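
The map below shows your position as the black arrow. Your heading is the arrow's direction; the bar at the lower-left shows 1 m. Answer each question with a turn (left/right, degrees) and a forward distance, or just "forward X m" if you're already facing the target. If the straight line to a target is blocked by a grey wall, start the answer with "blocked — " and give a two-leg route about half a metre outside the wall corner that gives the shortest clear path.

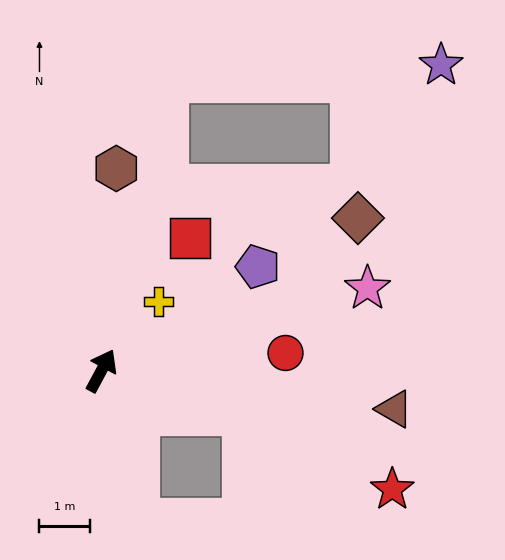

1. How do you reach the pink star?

turn right 45°, forward 5.5 m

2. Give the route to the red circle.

turn right 56°, forward 3.6 m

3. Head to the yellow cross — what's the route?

turn right 11°, forward 1.8 m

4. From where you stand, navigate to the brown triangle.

turn right 69°, forward 5.8 m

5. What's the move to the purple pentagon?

turn right 28°, forward 3.7 m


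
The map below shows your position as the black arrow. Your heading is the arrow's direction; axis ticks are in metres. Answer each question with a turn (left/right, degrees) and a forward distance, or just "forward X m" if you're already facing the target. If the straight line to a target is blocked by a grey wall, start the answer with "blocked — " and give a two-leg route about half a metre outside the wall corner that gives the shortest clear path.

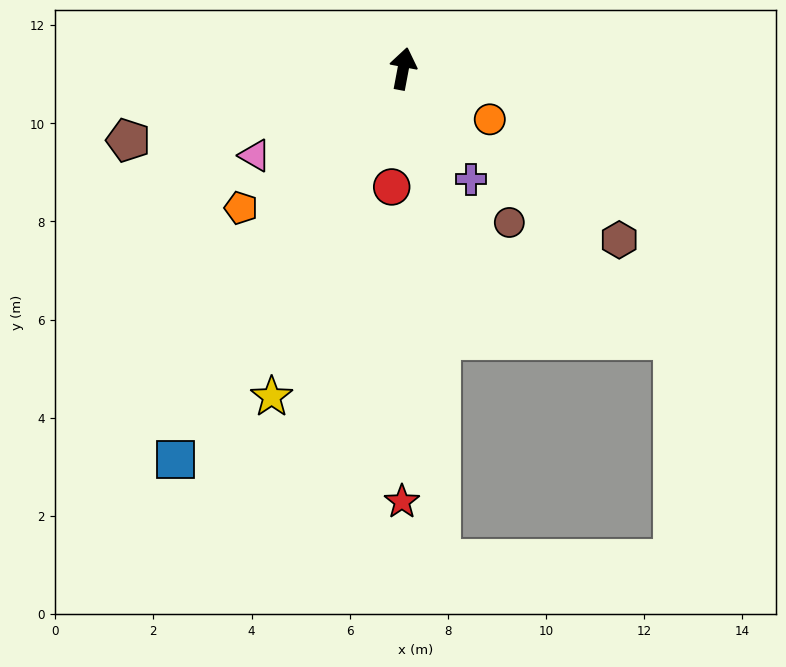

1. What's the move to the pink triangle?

turn left 131°, forward 3.5 m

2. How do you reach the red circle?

turn right 175°, forward 2.4 m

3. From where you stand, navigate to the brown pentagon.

turn left 115°, forward 5.8 m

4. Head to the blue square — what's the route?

turn left 160°, forward 9.2 m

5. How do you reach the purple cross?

turn right 138°, forward 2.6 m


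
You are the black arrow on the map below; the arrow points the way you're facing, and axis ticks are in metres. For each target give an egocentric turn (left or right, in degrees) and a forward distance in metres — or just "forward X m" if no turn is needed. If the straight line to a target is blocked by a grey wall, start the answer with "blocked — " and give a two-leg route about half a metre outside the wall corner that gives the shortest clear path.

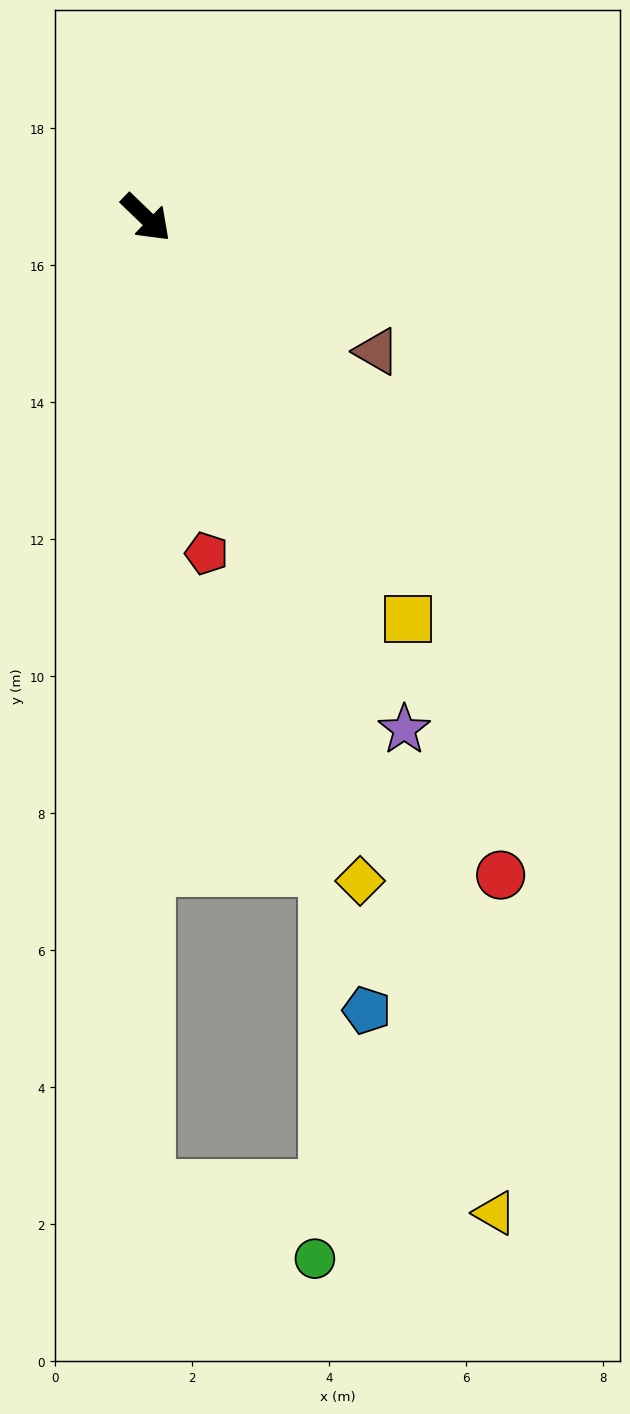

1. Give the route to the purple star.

turn right 19°, forward 8.4 m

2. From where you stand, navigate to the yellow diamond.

turn right 28°, forward 10.2 m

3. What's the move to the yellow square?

turn right 13°, forward 7.0 m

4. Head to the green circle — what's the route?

blocked — turn right 46°, forward 14.2 m, then turn left 67°, forward 2.7 m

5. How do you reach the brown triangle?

turn left 14°, forward 3.9 m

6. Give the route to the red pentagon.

turn right 36°, forward 5.0 m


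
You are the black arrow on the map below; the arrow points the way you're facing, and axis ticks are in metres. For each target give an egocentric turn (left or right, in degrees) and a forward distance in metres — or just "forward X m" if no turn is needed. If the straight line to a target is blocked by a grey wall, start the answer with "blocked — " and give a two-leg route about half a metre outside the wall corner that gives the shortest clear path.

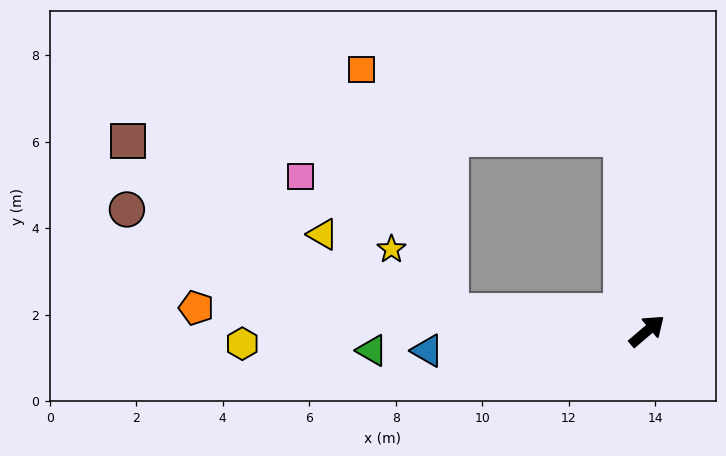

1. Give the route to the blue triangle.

turn left 145°, forward 5.1 m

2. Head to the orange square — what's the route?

blocked — turn left 134°, forward 4.6 m, then turn right 64°, forward 6.0 m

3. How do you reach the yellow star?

blocked — turn left 134°, forward 4.6 m, then turn right 41°, forward 2.0 m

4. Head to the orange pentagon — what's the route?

turn left 137°, forward 10.4 m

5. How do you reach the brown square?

blocked — turn left 57°, forward 4.5 m, then turn left 83°, forward 11.4 m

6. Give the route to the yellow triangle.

blocked — turn left 134°, forward 4.6 m, then turn right 26°, forward 3.5 m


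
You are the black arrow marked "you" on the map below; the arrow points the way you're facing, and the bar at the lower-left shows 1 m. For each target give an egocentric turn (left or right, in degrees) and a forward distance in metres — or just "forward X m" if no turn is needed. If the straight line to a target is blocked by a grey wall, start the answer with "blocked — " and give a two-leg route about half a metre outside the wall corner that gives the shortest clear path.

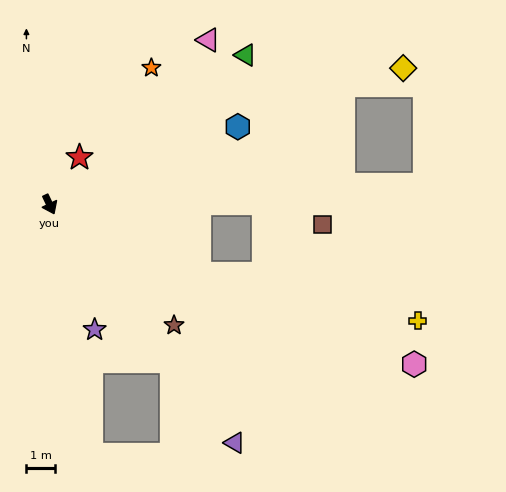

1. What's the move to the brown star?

turn left 20°, forward 6.0 m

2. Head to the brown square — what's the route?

blocked — turn left 65°, forward 7.4 m, then turn right 21°, forward 2.1 m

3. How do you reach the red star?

turn left 122°, forward 1.9 m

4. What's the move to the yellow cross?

blocked — turn left 39°, forward 5.7 m, then turn left 14°, forward 7.7 m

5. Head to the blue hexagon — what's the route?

turn left 87°, forward 7.0 m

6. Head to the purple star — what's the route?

turn right 6°, forward 4.6 m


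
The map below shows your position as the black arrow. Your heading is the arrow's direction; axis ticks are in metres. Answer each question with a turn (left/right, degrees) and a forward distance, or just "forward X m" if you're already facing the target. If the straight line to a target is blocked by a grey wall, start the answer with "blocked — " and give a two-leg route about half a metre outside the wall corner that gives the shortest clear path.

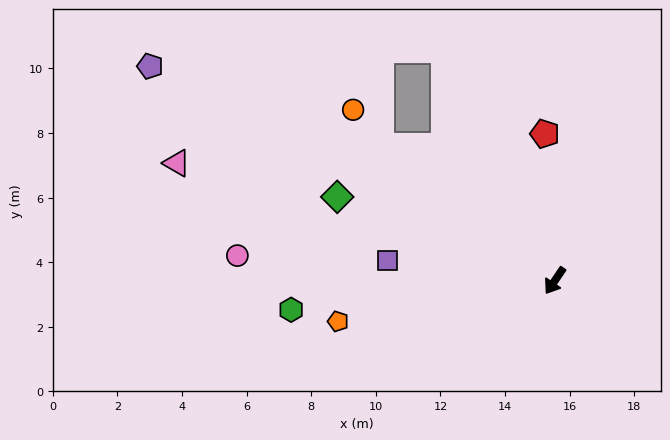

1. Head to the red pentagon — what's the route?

turn right 142°, forward 4.6 m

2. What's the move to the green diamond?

turn right 77°, forward 7.2 m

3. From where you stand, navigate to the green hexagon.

turn right 50°, forward 8.2 m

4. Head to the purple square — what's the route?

turn right 63°, forward 5.2 m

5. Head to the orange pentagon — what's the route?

turn right 45°, forward 6.8 m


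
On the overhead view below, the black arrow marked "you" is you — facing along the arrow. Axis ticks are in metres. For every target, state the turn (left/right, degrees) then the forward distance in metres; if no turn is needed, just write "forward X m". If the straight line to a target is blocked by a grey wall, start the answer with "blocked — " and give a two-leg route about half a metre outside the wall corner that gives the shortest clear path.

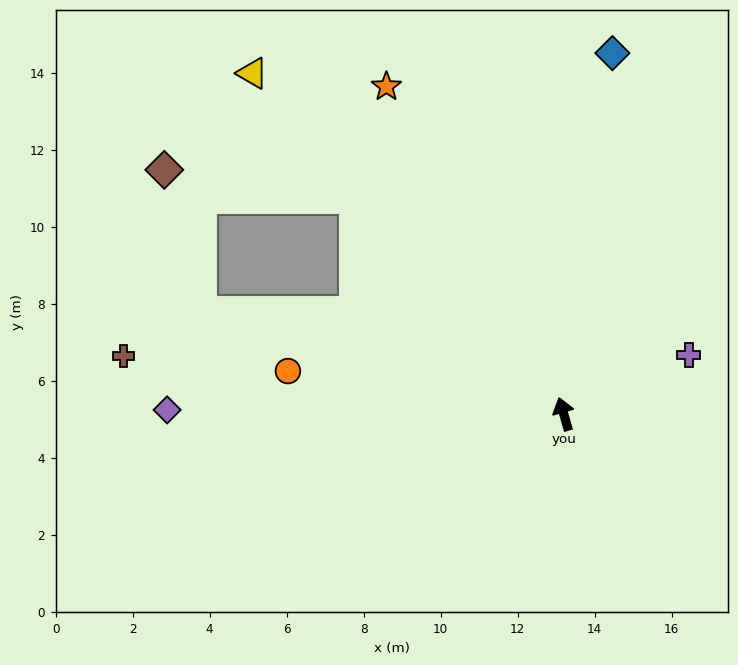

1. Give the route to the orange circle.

turn left 65°, forward 7.2 m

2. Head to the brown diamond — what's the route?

blocked — turn left 28°, forward 7.8 m, then turn left 38°, forward 5.0 m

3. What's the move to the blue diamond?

turn right 24°, forward 9.5 m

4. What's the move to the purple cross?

turn right 81°, forward 3.6 m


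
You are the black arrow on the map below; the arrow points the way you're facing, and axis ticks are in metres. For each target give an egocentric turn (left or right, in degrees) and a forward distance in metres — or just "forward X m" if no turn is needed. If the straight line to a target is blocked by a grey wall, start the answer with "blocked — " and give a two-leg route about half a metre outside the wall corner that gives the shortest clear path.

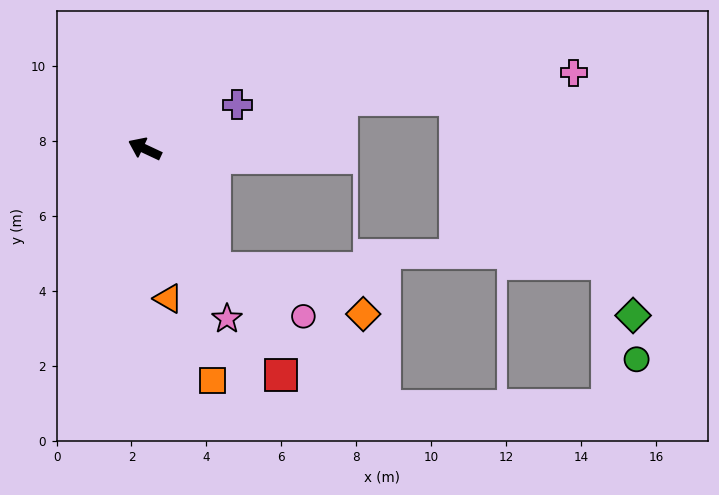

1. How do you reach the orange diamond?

blocked — turn left 146°, forward 3.7 m, then turn left 42°, forward 4.1 m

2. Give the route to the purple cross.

turn right 129°, forward 2.7 m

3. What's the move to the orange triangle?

turn left 124°, forward 4.0 m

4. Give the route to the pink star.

turn left 141°, forward 5.0 m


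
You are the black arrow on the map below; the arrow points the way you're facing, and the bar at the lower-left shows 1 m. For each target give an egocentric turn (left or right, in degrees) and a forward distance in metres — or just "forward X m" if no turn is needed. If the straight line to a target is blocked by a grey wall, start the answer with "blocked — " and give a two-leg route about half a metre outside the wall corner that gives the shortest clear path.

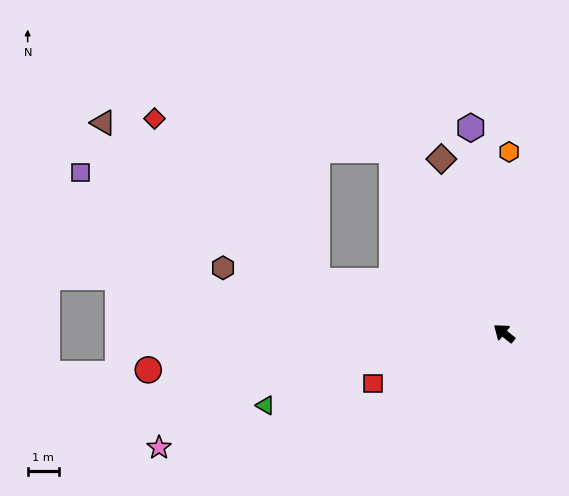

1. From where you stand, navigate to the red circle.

turn left 45°, forward 11.6 m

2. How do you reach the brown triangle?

blocked — turn left 23°, forward 6.3 m, then turn right 21°, forward 8.6 m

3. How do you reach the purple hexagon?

turn right 42°, forward 6.7 m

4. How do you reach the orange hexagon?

turn right 53°, forward 5.9 m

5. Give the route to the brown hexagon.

turn left 26°, forward 9.3 m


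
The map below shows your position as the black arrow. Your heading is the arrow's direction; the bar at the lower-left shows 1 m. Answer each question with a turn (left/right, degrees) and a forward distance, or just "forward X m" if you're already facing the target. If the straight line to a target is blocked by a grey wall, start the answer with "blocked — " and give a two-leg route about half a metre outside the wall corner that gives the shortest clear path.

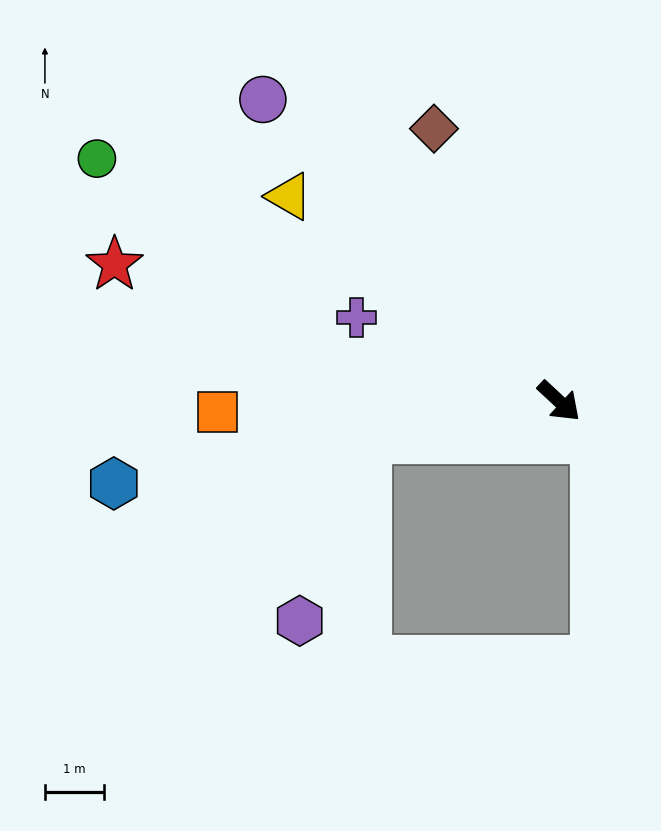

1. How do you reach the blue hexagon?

turn right 127°, forward 7.6 m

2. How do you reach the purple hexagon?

blocked — turn right 126°, forward 3.3 m, then turn left 59°, forward 3.3 m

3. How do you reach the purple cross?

turn right 160°, forward 3.7 m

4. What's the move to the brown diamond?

turn left 158°, forward 5.1 m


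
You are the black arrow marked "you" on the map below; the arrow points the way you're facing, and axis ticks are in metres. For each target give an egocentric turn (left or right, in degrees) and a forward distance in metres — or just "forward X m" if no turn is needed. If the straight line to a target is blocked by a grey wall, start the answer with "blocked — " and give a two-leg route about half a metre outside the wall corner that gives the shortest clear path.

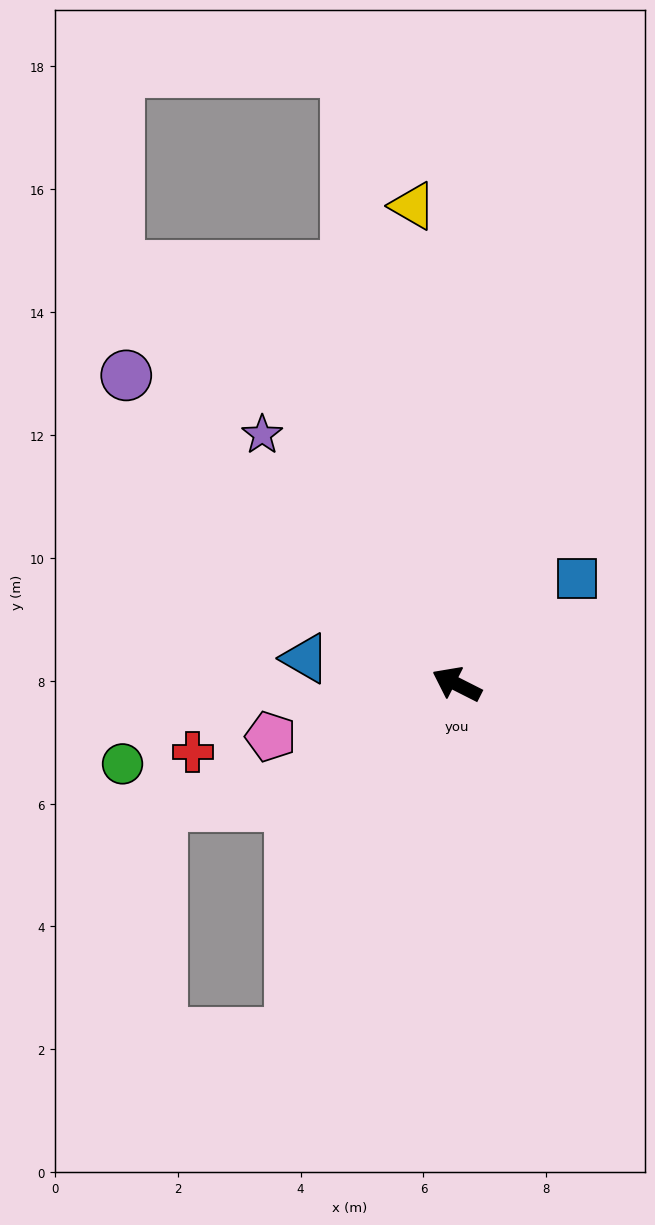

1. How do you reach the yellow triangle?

turn right 58°, forward 7.8 m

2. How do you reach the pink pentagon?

turn left 43°, forward 3.1 m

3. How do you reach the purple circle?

turn right 16°, forward 7.4 m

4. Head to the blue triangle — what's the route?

turn left 17°, forward 2.5 m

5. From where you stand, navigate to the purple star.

turn right 25°, forward 5.1 m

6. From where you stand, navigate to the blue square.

turn right 112°, forward 2.6 m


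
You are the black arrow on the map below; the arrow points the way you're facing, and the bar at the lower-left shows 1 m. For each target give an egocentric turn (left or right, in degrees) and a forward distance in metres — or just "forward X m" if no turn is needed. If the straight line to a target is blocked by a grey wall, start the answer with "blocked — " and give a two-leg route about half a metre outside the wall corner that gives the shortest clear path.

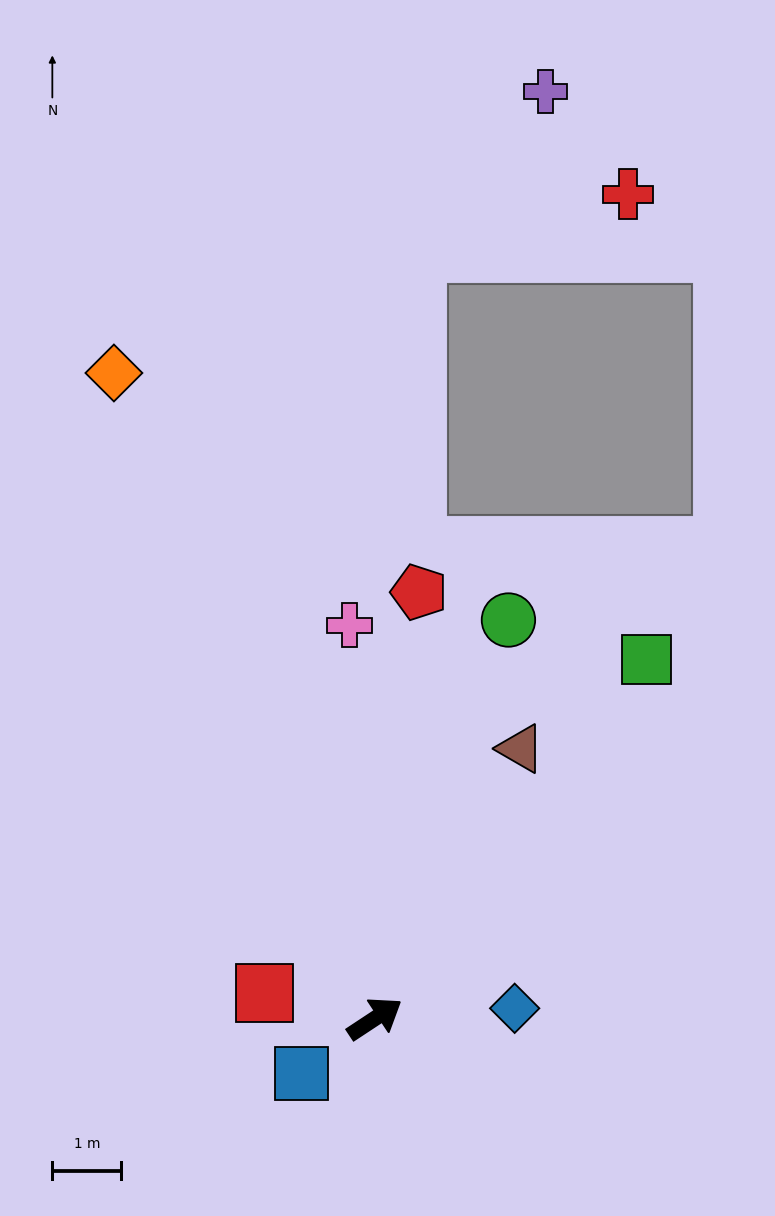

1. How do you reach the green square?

turn left 19°, forward 6.5 m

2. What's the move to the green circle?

turn left 38°, forward 6.1 m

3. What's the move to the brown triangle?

turn left 28°, forward 4.4 m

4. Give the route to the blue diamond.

turn right 29°, forward 2.0 m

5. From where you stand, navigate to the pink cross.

turn left 60°, forward 5.7 m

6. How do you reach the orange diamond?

turn left 79°, forward 10.1 m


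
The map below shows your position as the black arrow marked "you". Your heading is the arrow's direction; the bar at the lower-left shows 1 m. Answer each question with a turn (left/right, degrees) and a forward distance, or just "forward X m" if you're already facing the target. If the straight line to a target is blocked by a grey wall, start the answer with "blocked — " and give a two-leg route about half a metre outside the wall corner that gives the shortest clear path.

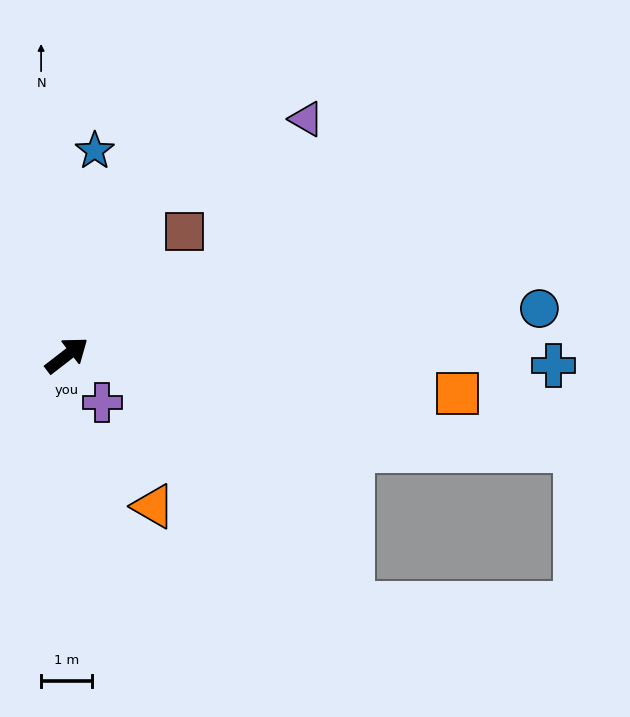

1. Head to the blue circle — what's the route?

turn right 32°, forward 9.3 m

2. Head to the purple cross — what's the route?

turn right 91°, forward 1.2 m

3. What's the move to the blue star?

turn left 45°, forward 4.0 m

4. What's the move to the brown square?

turn left 9°, forward 3.3 m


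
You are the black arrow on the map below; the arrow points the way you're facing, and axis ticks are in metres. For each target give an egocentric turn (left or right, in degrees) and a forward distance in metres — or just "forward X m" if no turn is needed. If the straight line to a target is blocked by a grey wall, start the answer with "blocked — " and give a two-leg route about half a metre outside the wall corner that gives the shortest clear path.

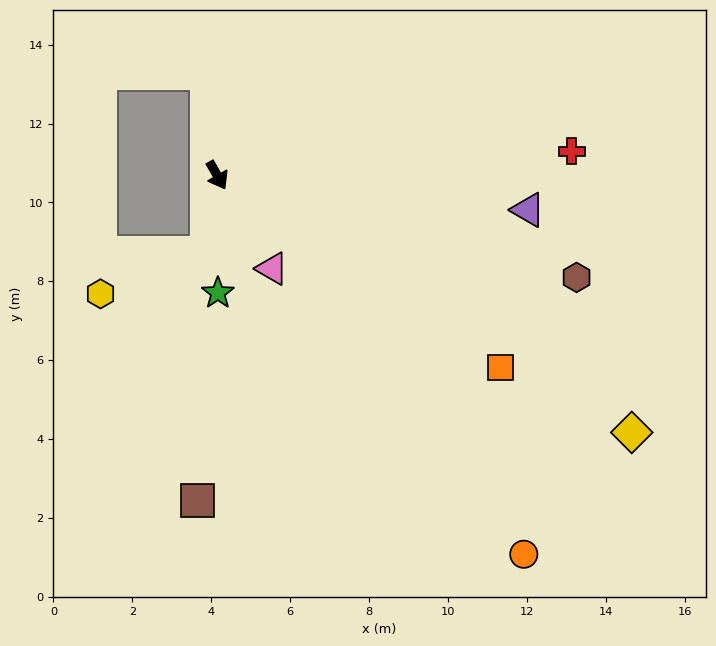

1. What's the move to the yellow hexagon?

blocked — turn right 37°, forward 2.0 m, then turn right 61°, forward 2.9 m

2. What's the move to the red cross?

turn left 64°, forward 9.0 m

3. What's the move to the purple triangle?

turn left 54°, forward 7.9 m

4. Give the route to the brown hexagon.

turn left 44°, forward 9.5 m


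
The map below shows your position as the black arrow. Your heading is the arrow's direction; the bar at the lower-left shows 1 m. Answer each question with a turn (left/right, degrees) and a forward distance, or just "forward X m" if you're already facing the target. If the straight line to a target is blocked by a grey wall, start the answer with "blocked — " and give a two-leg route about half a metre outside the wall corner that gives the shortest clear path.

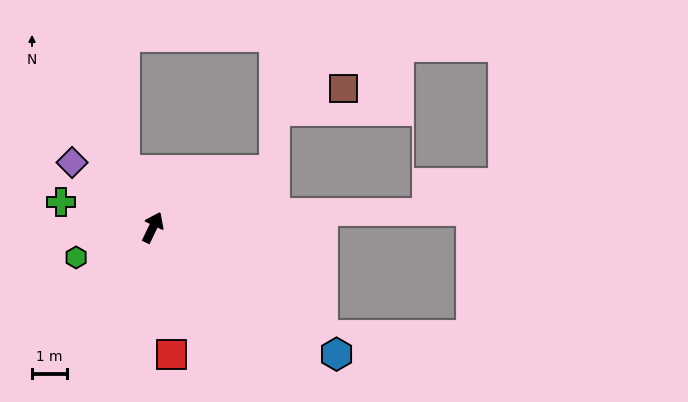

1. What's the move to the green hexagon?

turn left 137°, forward 2.3 m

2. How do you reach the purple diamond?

turn left 77°, forward 3.0 m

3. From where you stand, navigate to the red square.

turn right 146°, forward 3.7 m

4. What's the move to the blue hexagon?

turn right 99°, forward 6.4 m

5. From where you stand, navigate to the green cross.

turn left 100°, forward 2.7 m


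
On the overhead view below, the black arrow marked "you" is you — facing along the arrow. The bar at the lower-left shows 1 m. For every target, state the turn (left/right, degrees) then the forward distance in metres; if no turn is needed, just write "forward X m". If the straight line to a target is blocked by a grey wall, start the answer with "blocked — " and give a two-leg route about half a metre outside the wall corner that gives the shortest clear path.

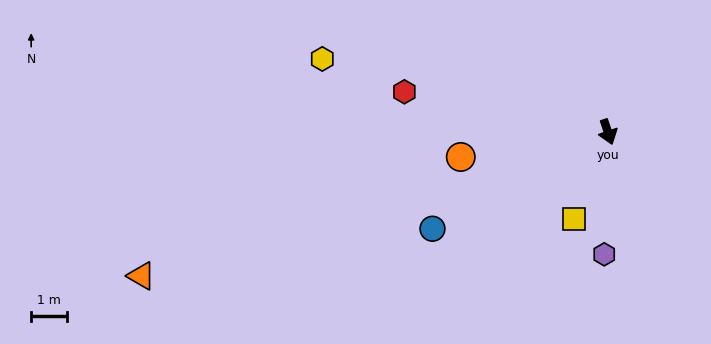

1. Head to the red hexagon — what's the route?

turn right 120°, forward 5.9 m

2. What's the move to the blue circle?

turn right 80°, forward 5.7 m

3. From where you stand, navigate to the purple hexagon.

turn right 20°, forward 3.5 m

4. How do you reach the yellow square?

turn right 40°, forward 2.6 m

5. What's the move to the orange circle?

turn right 99°, forward 4.2 m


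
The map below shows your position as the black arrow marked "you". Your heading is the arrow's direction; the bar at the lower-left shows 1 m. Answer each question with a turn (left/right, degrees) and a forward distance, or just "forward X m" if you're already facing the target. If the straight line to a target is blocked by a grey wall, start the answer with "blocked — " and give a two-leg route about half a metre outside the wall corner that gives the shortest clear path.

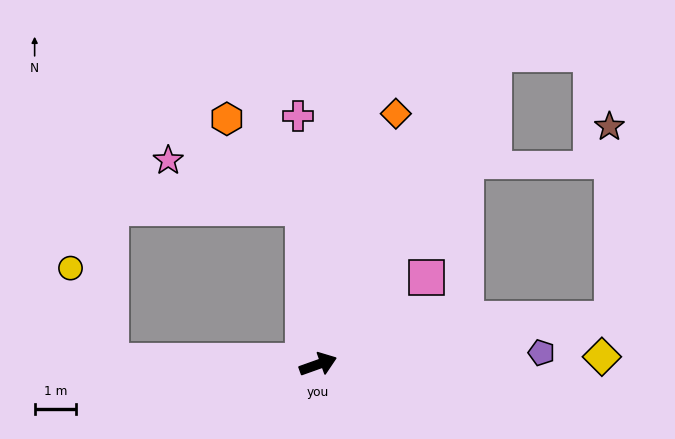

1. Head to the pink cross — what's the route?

turn left 75°, forward 6.0 m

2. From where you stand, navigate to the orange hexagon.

blocked — turn left 76°, forward 3.8 m, then turn left 35°, forward 2.8 m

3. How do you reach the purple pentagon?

turn right 17°, forward 5.4 m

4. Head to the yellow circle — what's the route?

blocked — turn left 159°, forward 5.0 m, then turn right 65°, forward 2.4 m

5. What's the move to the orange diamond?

turn left 53°, forward 6.3 m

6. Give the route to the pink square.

turn left 19°, forward 3.4 m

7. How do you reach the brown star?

blocked — turn right 11°, forward 7.1 m, then turn left 82°, forward 4.6 m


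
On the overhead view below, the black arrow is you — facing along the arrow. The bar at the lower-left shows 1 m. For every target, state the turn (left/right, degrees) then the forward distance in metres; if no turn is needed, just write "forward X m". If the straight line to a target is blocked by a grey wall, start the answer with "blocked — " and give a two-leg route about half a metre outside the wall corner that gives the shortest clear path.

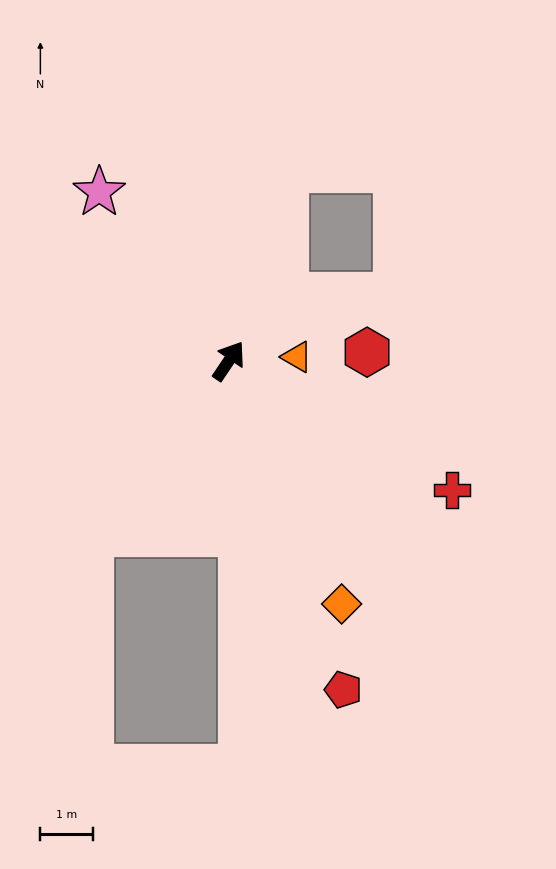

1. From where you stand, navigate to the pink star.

turn left 71°, forward 4.0 m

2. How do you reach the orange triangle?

turn right 53°, forward 1.3 m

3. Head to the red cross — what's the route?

turn right 86°, forward 4.9 m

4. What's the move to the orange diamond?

turn right 121°, forward 5.1 m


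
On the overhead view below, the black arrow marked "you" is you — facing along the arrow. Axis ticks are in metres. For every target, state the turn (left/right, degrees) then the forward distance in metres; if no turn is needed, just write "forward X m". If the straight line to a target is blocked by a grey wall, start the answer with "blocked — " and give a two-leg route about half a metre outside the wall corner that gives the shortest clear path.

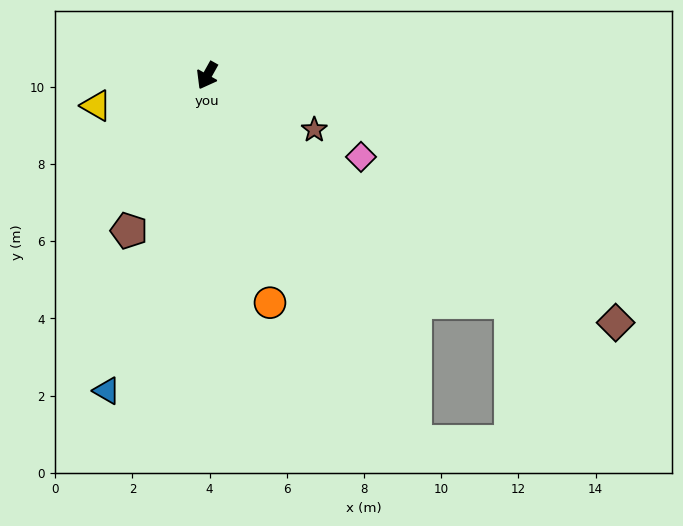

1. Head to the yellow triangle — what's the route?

turn right 46°, forward 3.0 m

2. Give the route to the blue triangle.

turn left 12°, forward 8.6 m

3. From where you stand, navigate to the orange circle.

turn left 45°, forward 6.1 m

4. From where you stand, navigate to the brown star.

turn left 92°, forward 3.1 m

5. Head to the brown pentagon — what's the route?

turn left 2°, forward 4.5 m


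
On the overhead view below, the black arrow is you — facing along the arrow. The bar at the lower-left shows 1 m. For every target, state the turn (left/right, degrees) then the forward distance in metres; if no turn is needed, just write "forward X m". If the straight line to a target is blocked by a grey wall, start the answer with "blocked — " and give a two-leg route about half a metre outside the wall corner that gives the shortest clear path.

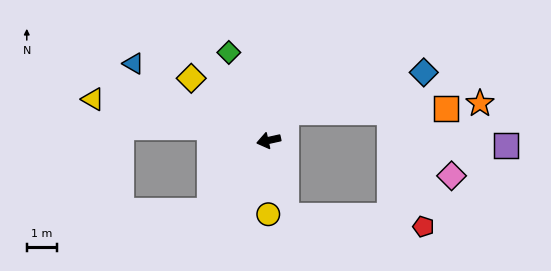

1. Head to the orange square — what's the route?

blocked — turn right 136°, forward 1.1 m, then turn right 55°, forward 5.3 m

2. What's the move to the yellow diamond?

turn right 51°, forward 3.3 m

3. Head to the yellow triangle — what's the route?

turn right 26°, forward 6.1 m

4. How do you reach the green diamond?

turn right 78°, forward 3.2 m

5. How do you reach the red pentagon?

blocked — turn left 91°, forward 2.6 m, then turn left 72°, forward 4.6 m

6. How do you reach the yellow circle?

turn left 77°, forward 2.5 m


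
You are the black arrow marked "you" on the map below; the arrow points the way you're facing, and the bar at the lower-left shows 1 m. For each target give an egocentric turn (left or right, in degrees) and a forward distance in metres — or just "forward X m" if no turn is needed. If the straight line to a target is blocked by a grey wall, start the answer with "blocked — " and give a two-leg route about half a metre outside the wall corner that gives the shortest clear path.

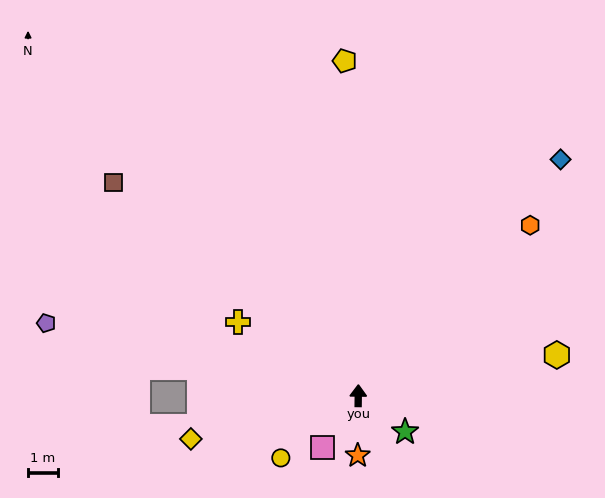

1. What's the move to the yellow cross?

turn left 59°, forward 4.8 m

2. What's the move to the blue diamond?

turn right 40°, forward 10.6 m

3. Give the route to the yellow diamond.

turn left 105°, forward 5.9 m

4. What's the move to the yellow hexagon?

turn right 78°, forward 6.9 m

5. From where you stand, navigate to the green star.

turn right 127°, forward 2.0 m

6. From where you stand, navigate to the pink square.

turn left 146°, forward 2.1 m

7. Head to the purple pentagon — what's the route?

turn left 78°, forward 10.9 m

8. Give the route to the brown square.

turn left 50°, forward 11.0 m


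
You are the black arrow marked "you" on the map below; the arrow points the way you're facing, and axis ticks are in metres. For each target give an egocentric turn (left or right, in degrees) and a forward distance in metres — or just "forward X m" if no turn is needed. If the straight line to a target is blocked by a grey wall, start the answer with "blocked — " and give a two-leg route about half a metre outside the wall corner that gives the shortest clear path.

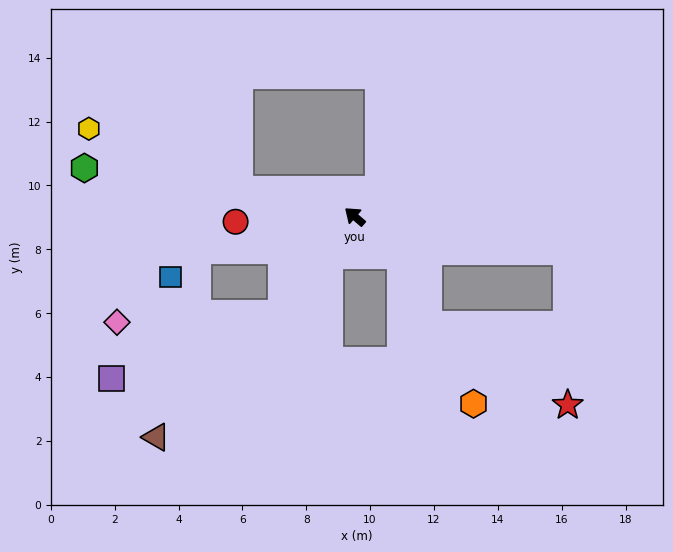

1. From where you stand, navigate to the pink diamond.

blocked — turn left 94°, forward 3.8 m, then turn right 50°, forward 5.2 m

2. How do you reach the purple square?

blocked — turn left 94°, forward 3.8 m, then turn right 32°, forward 5.7 m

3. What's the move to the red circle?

turn left 43°, forward 3.7 m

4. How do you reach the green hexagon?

turn left 30°, forward 8.6 m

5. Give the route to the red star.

blocked — turn right 149°, forward 6.7 m, then turn right 80°, forward 4.8 m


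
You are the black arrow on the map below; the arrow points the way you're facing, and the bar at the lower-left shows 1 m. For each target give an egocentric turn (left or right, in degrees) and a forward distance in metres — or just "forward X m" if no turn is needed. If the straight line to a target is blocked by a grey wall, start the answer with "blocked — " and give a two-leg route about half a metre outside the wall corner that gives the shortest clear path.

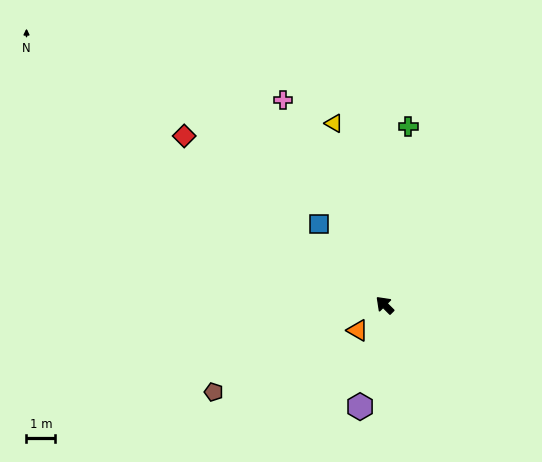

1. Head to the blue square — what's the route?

turn right 6°, forward 3.6 m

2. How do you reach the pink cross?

turn right 19°, forward 8.0 m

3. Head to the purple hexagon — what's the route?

turn left 121°, forward 3.6 m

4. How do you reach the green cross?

turn right 53°, forward 6.3 m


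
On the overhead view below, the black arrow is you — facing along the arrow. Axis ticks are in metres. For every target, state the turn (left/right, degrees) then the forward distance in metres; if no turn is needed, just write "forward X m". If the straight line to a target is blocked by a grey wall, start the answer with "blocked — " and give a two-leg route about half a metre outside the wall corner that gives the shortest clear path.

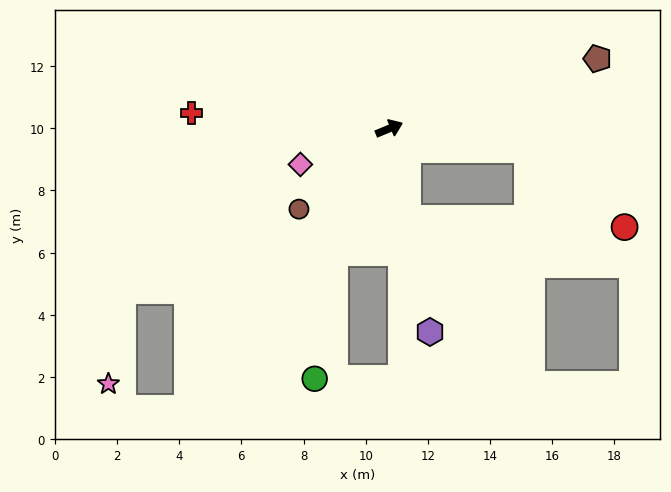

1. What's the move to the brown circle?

turn right 161°, forward 3.9 m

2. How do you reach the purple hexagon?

turn right 101°, forward 6.7 m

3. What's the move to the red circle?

blocked — turn right 31°, forward 4.5 m, then turn right 30°, forward 4.0 m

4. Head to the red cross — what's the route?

turn left 153°, forward 6.4 m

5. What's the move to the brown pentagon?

turn right 4°, forward 7.1 m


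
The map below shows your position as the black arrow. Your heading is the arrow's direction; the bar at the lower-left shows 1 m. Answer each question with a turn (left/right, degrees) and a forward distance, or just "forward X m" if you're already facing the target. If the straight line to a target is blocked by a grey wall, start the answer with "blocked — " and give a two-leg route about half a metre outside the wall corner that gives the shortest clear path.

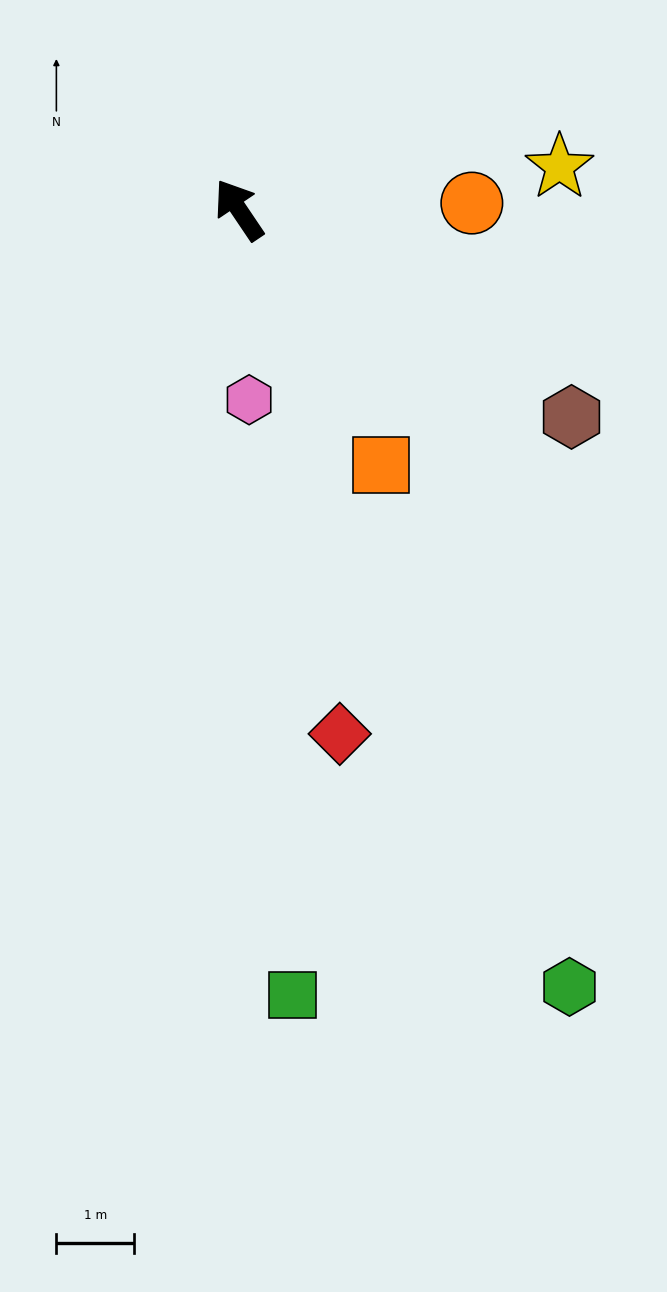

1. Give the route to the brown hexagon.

turn right 156°, forward 5.0 m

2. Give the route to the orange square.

turn left 175°, forward 3.8 m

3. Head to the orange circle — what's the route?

turn right 122°, forward 3.0 m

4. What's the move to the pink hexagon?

turn left 149°, forward 2.4 m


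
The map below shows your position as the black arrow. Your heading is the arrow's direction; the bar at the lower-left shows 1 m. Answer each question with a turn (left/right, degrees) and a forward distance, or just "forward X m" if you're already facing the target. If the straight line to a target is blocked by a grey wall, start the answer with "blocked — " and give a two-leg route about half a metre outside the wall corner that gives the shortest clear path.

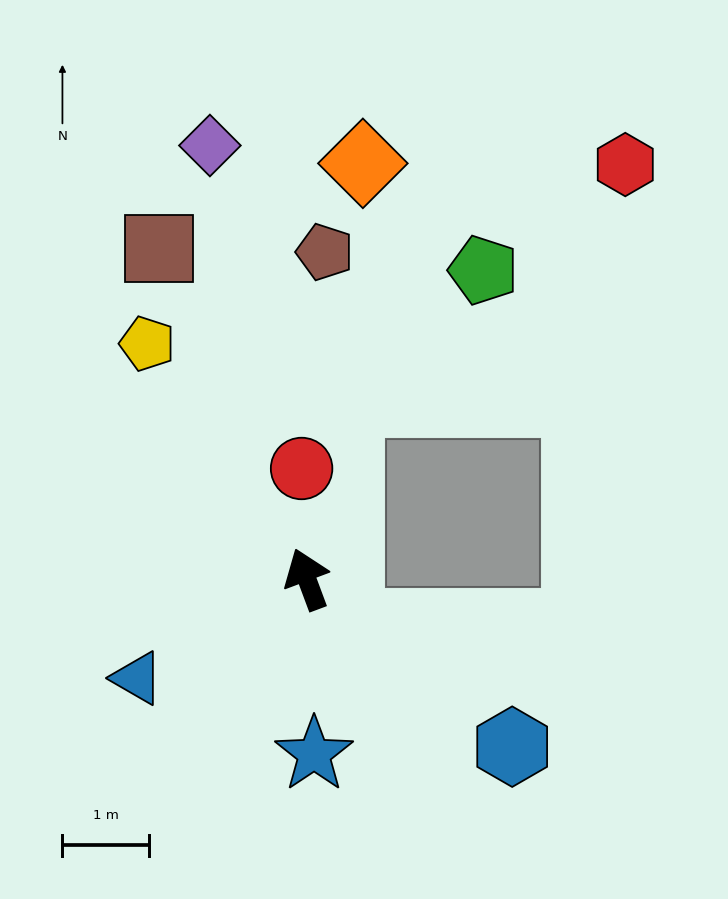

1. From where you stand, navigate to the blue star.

turn left 162°, forward 2.0 m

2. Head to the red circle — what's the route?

turn right 18°, forward 1.3 m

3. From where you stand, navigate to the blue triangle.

turn left 100°, forward 2.3 m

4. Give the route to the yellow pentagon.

turn left 14°, forward 3.3 m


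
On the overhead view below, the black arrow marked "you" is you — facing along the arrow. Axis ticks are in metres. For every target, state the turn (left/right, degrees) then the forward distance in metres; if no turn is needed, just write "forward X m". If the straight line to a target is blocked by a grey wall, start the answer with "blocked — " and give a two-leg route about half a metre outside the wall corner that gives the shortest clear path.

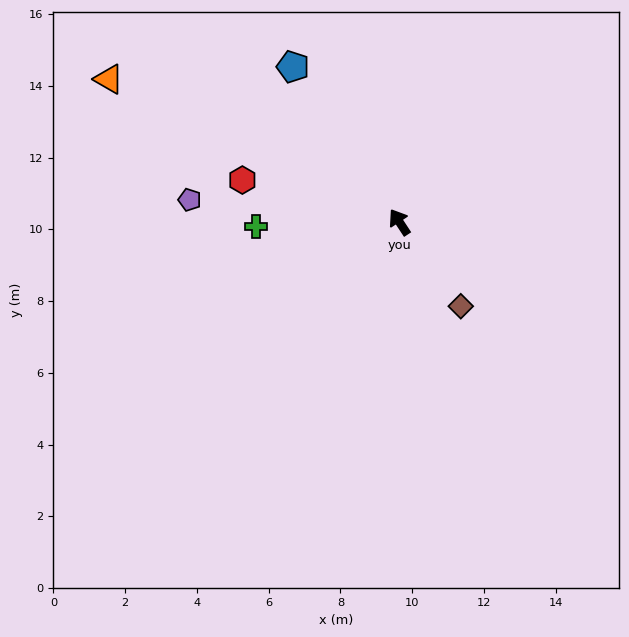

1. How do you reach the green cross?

turn left 58°, forward 4.0 m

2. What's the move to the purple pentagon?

turn left 51°, forward 5.9 m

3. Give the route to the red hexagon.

turn left 42°, forward 4.5 m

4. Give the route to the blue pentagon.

forward 5.2 m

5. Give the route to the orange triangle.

turn left 30°, forward 9.0 m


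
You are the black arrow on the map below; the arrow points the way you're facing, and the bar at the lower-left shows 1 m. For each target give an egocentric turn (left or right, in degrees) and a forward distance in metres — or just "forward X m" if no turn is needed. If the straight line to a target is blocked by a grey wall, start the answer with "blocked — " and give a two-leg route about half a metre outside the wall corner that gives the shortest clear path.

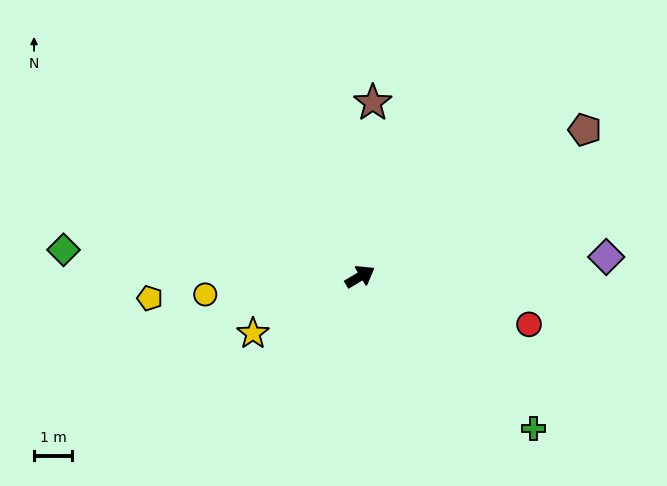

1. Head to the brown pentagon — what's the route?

turn left 2°, forward 7.0 m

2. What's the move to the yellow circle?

turn left 156°, forward 4.1 m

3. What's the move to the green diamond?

turn left 144°, forward 7.8 m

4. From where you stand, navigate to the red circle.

turn right 47°, forward 4.6 m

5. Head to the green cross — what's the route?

turn right 72°, forward 6.0 m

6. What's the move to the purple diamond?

turn right 26°, forward 6.5 m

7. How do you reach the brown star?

turn left 55°, forward 4.6 m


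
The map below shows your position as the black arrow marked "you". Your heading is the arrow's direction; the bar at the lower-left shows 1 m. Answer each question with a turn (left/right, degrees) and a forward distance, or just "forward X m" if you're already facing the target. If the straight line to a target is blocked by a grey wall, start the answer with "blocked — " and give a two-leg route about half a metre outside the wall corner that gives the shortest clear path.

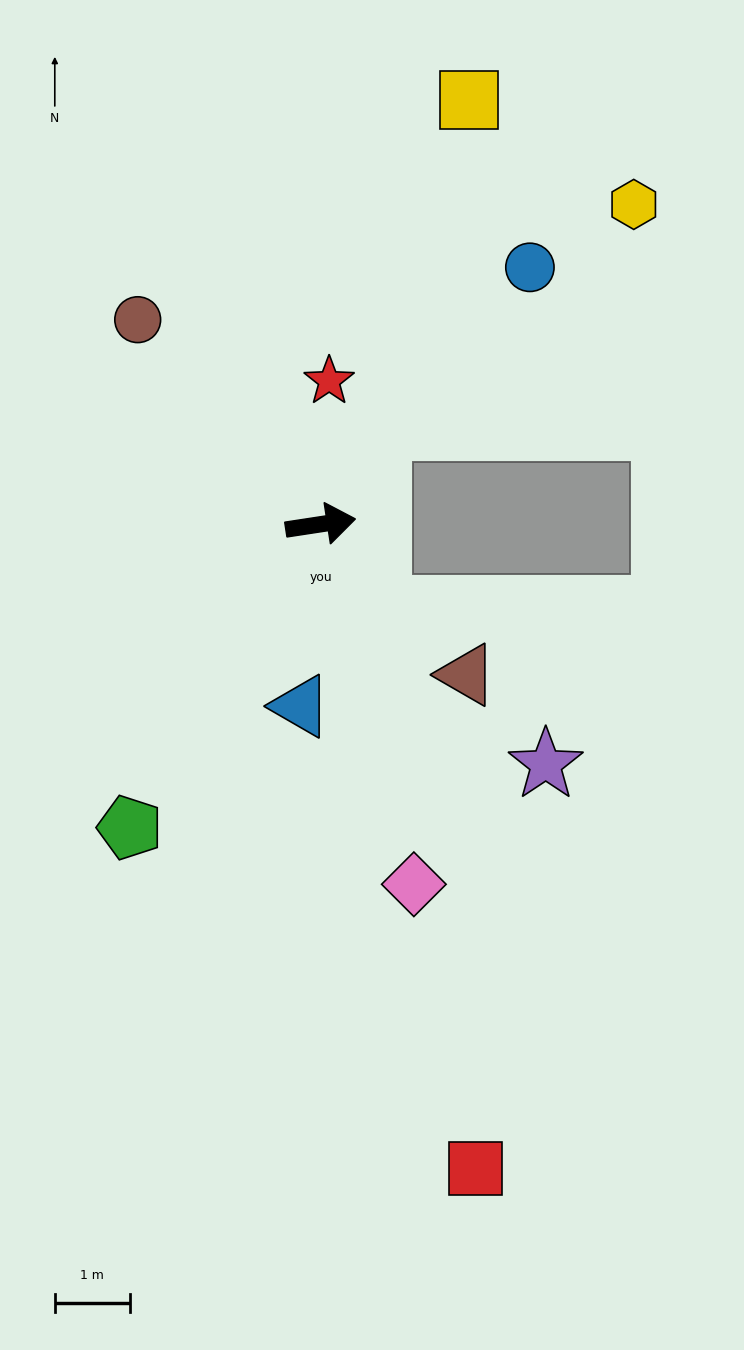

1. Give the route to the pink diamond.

turn right 84°, forward 5.0 m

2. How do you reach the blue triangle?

turn right 105°, forward 2.4 m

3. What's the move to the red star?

turn left 78°, forward 1.9 m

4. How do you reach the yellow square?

turn left 62°, forward 6.0 m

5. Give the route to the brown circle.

turn left 123°, forward 3.7 m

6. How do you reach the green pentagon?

turn right 131°, forward 4.8 m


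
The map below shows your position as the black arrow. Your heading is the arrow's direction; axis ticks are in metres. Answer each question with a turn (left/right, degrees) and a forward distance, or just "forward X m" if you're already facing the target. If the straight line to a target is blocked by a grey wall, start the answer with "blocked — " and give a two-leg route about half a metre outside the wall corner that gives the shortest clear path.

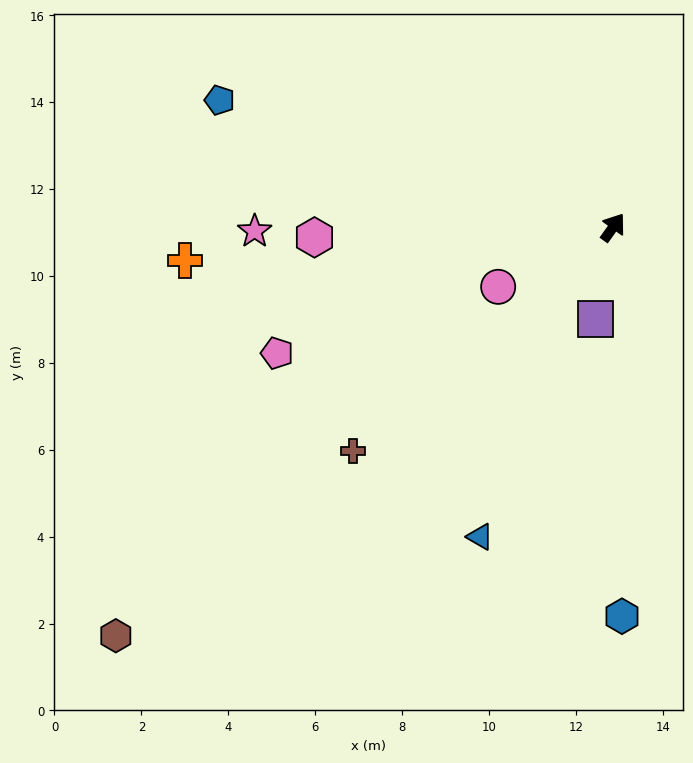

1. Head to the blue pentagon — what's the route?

turn left 108°, forward 9.5 m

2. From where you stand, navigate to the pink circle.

turn left 153°, forward 3.0 m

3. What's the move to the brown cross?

turn left 166°, forward 7.9 m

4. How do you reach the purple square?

turn right 155°, forward 2.1 m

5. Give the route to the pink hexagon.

turn left 127°, forward 6.9 m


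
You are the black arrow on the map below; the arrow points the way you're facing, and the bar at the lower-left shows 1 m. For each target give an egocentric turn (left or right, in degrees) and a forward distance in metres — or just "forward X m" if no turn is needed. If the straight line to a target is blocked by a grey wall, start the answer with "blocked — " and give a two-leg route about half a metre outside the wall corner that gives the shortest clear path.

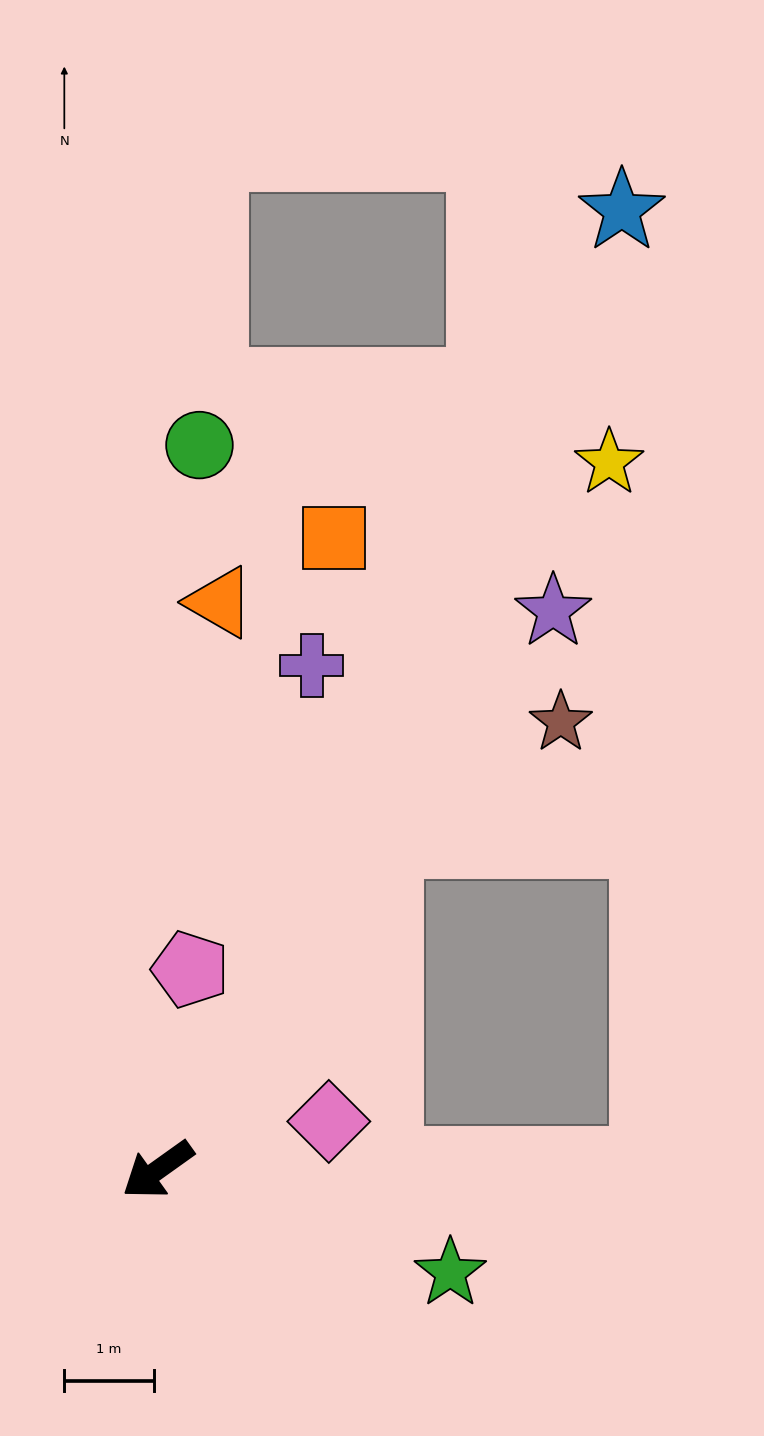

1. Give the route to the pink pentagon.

turn right 135°, forward 2.3 m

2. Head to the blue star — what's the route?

turn right 151°, forward 11.9 m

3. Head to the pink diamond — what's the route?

turn left 160°, forward 2.0 m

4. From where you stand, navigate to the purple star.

turn right 161°, forward 7.6 m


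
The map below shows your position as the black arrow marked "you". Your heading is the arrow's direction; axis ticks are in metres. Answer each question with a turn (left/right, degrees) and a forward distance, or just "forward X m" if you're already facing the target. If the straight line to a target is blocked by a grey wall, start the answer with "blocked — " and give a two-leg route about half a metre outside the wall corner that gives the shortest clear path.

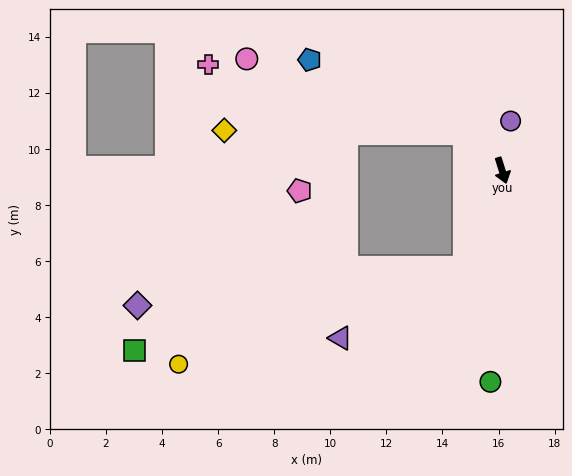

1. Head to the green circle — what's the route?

turn right 21°, forward 7.5 m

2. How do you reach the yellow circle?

blocked — turn right 39°, forward 3.7 m, then turn right 50°, forward 10.8 m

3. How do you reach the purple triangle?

blocked — turn right 39°, forward 3.7 m, then turn right 39°, forward 5.1 m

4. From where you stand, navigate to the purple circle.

turn left 153°, forward 1.8 m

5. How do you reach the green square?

blocked — turn right 39°, forward 3.7 m, then turn right 54°, forward 12.1 m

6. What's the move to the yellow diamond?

blocked — turn right 152°, forward 1.9 m, then turn left 44°, forward 8.6 m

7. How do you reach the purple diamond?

blocked — turn right 39°, forward 3.7 m, then turn right 62°, forward 11.7 m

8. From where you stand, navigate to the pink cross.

blocked — turn right 152°, forward 1.9 m, then turn left 30°, forward 9.5 m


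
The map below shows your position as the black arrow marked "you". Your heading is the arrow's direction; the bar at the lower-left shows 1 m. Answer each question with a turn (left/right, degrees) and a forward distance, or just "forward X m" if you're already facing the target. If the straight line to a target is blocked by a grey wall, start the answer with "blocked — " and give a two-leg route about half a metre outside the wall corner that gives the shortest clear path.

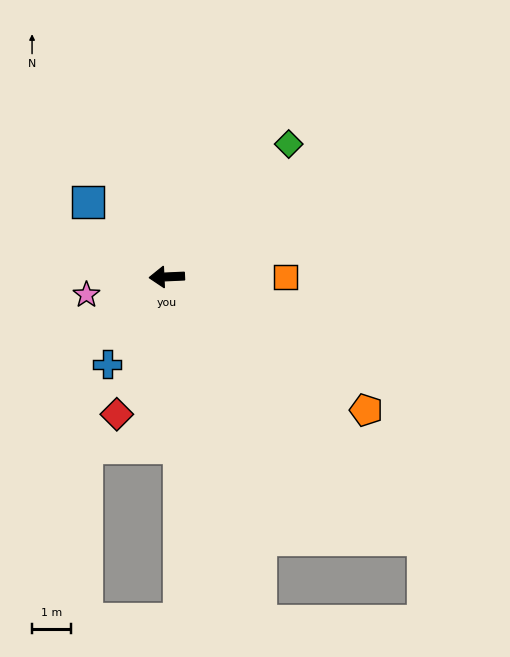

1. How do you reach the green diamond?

turn right 135°, forward 4.7 m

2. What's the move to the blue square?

turn right 46°, forward 2.8 m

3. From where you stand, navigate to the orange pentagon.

turn left 144°, forward 6.2 m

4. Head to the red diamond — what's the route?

turn left 67°, forward 3.8 m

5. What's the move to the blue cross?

turn left 53°, forward 2.7 m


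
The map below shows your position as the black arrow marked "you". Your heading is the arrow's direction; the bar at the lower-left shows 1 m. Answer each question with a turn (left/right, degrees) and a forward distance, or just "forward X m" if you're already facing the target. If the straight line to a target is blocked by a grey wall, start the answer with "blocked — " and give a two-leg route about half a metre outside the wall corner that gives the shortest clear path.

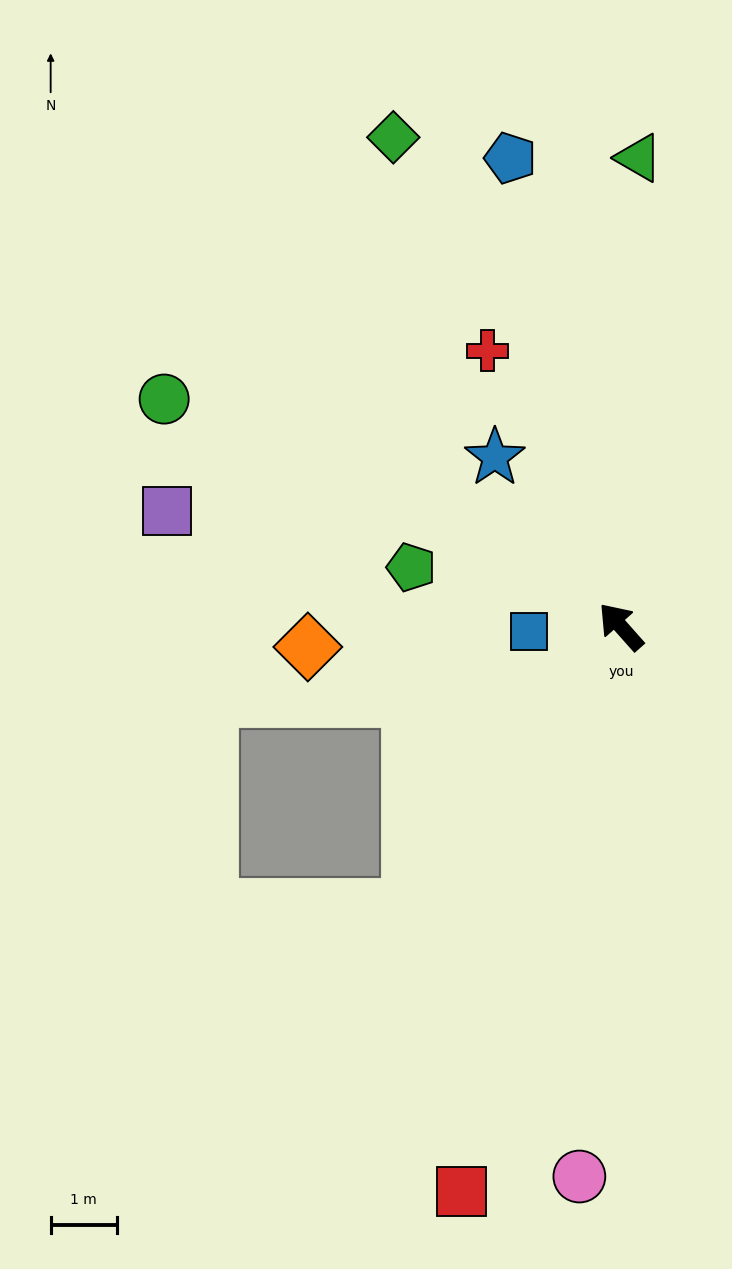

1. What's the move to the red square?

turn left 123°, forward 8.9 m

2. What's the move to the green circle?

turn left 22°, forward 7.7 m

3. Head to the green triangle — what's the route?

turn right 44°, forward 7.1 m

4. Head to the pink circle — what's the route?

turn left 134°, forward 8.4 m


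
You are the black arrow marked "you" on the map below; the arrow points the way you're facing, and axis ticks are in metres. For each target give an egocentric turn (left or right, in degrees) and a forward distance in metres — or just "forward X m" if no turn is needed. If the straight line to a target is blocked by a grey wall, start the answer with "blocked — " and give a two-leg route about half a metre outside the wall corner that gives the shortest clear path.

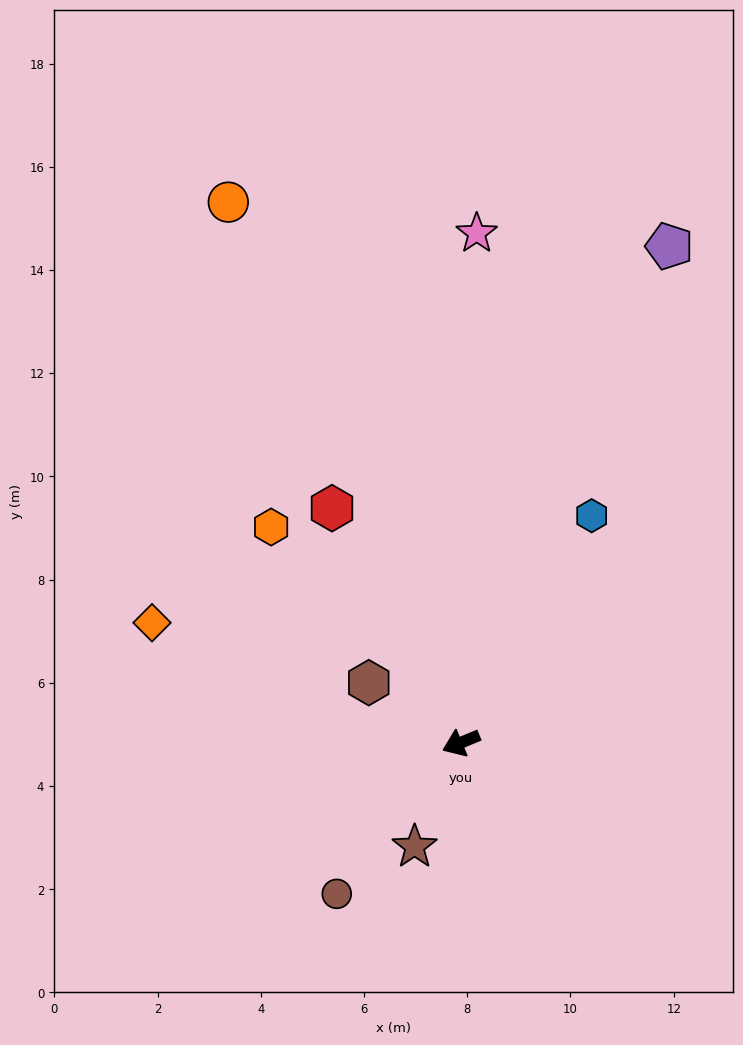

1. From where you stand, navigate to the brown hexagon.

turn right 56°, forward 2.1 m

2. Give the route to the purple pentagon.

turn right 135°, forward 10.4 m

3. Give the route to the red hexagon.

turn right 84°, forward 5.2 m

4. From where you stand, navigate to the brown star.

turn left 43°, forward 2.2 m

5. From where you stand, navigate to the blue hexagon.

turn right 142°, forward 5.1 m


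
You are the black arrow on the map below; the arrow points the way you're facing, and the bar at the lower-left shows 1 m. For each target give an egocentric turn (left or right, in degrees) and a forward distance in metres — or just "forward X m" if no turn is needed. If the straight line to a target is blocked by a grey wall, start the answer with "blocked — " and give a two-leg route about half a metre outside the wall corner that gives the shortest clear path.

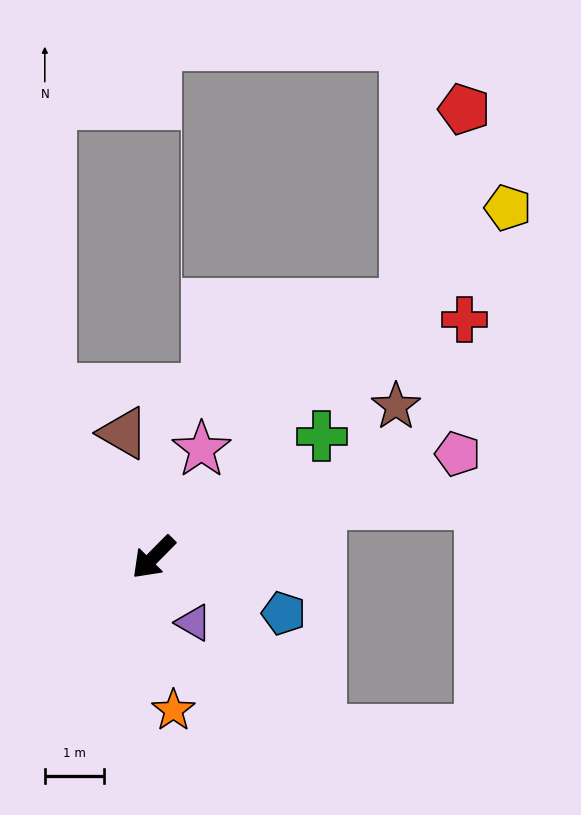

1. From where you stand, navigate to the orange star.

turn left 52°, forward 2.6 m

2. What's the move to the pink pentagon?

turn left 153°, forward 5.5 m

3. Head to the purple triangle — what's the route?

turn left 76°, forward 1.3 m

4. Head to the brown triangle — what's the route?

turn right 122°, forward 2.2 m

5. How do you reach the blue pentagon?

turn left 111°, forward 2.4 m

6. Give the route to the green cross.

turn left 170°, forward 3.5 m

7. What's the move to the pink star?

turn right 159°, forward 2.0 m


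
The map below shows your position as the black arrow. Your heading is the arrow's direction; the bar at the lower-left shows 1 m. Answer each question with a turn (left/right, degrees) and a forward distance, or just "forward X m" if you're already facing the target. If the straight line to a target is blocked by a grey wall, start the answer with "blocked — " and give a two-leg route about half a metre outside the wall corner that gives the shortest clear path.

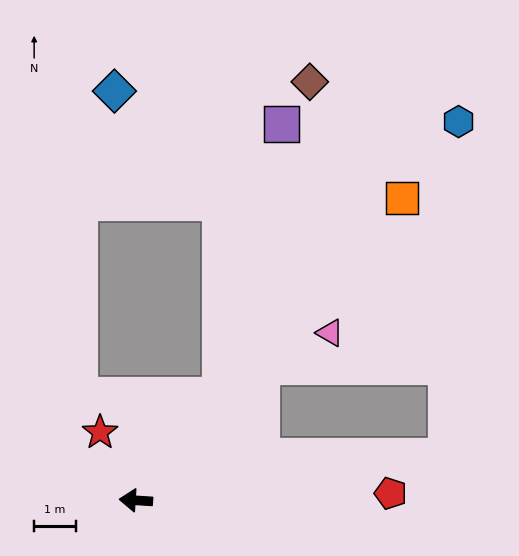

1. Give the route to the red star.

turn right 59°, forward 1.8 m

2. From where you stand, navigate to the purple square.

blocked — turn right 125°, forward 3.2 m, then turn left 26°, forward 6.6 m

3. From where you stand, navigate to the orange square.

turn right 128°, forward 9.6 m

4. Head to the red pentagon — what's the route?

turn right 175°, forward 6.1 m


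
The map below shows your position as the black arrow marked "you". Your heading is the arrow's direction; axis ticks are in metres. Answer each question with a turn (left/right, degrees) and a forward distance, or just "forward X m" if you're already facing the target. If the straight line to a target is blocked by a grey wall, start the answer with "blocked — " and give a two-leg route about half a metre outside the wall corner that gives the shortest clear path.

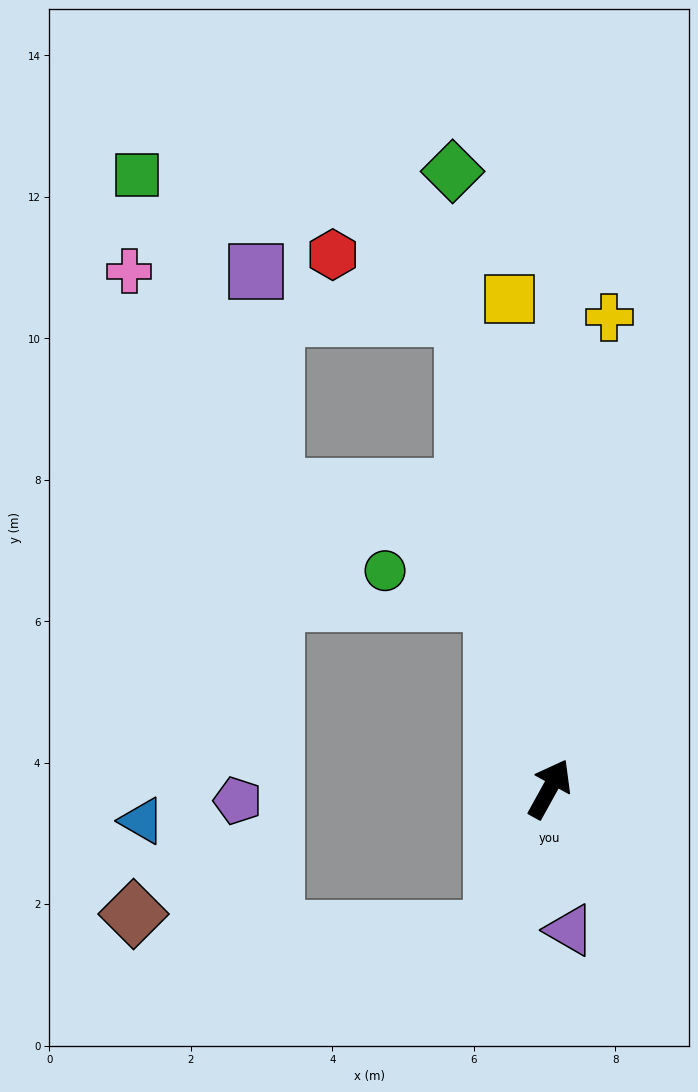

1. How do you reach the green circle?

blocked — turn left 45°, forward 2.8 m, then turn left 58°, forward 1.6 m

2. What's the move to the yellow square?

turn left 34°, forward 6.9 m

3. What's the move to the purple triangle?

turn right 143°, forward 2.0 m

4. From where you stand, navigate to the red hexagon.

blocked — turn left 39°, forward 6.8 m, then turn left 55°, forward 2.1 m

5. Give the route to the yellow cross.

turn left 22°, forward 6.7 m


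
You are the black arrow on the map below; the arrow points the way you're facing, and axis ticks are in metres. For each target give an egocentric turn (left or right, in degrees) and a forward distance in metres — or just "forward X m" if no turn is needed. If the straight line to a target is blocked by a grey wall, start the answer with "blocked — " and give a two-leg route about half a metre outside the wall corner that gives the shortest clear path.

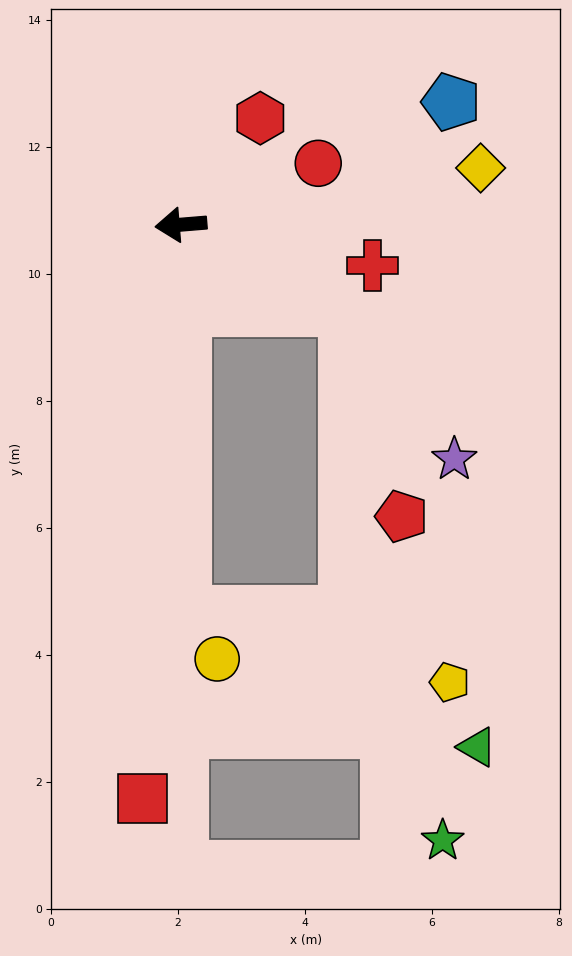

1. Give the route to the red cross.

turn left 163°, forward 3.1 m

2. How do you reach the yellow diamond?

turn right 174°, forward 4.8 m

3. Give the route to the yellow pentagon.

blocked — turn left 86°, forward 6.1 m, then turn left 75°, forward 4.3 m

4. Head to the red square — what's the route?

turn left 81°, forward 9.1 m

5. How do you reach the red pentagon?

blocked — turn left 148°, forward 2.9 m, then turn right 48°, forward 3.4 m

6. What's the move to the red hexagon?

turn right 131°, forward 2.1 m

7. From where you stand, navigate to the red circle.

turn right 161°, forward 2.4 m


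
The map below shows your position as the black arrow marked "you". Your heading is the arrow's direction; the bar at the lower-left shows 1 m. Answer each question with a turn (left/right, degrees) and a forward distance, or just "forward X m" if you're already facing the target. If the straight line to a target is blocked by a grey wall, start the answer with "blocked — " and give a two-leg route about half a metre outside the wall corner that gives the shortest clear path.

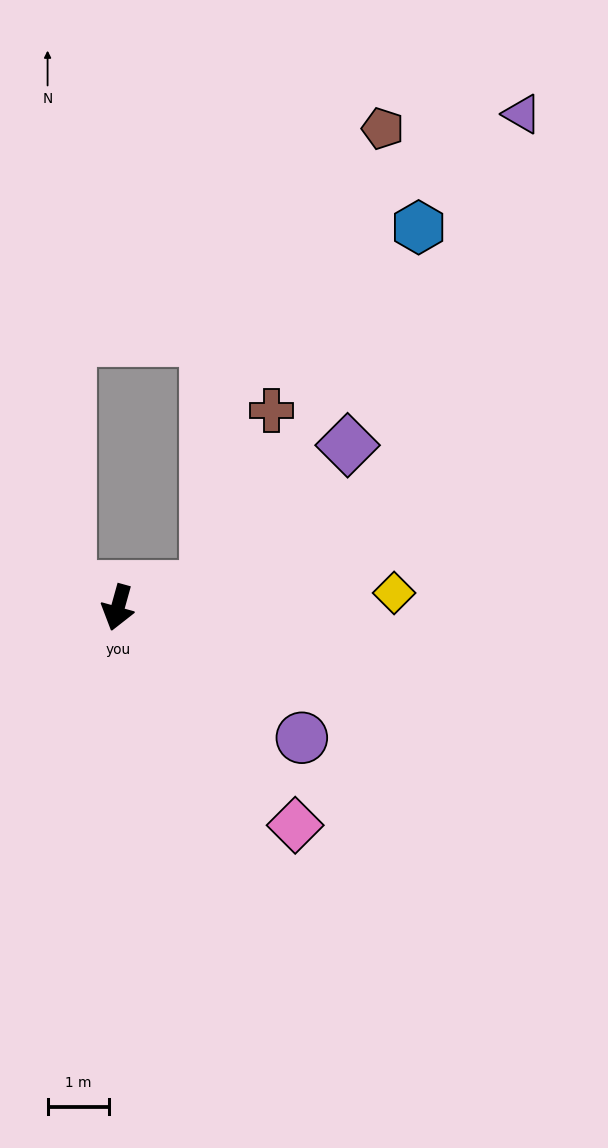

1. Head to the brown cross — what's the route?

blocked — turn left 119°, forward 1.5 m, then turn left 56°, forward 3.1 m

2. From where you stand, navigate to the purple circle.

turn left 70°, forward 3.7 m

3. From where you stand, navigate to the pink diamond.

turn left 55°, forward 4.6 m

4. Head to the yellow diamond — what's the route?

turn left 109°, forward 4.5 m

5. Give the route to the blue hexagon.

blocked — turn left 119°, forward 1.5 m, then turn left 46°, forward 6.8 m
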